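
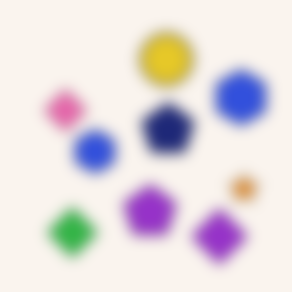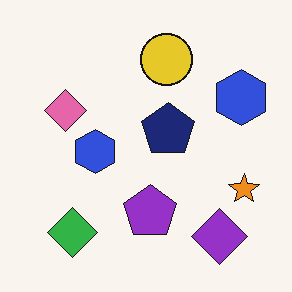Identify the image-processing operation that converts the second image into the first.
The image was heavily blurred.

Shape edges and outlines are uniformly softened across the whole image.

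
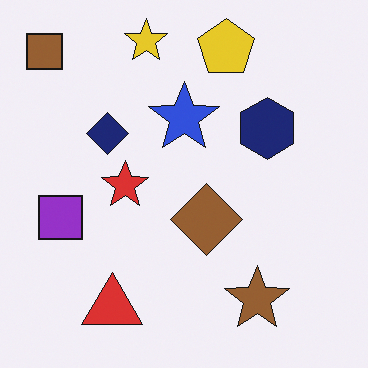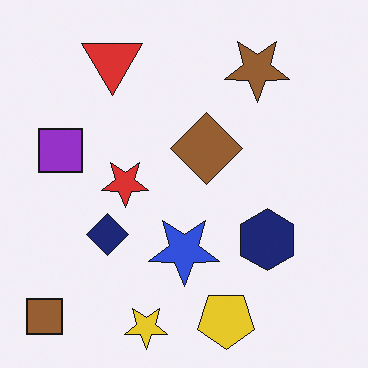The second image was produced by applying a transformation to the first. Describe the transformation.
The image was flipped vertically (top ↔ bottom).

The yellow star is in the top of the first image and the bottom of the second — shapes on opposite sides of the horizontal midline have swapped in a mirror flip.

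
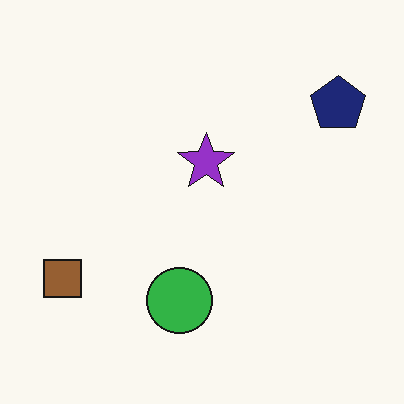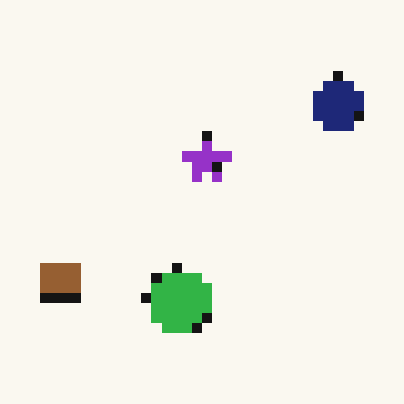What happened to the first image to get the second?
This is the original image heavily pixelated into large blocks.

Shapes are reduced to large square blocks; fine edges and outlines are lost — a downscale-then-upscale (mosaic) effect.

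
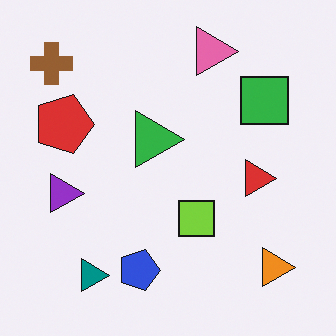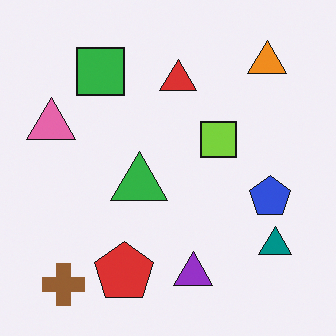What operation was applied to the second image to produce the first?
The transformation is: rotated 90° clockwise.

The brown cross sits in the bottom-left of the second image and the top-left of the first — consistent with a whole-image 90° clockwise rotation.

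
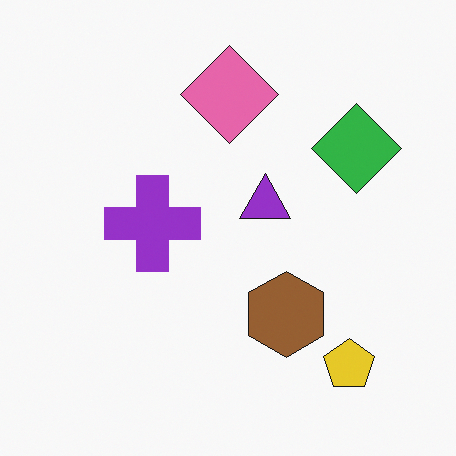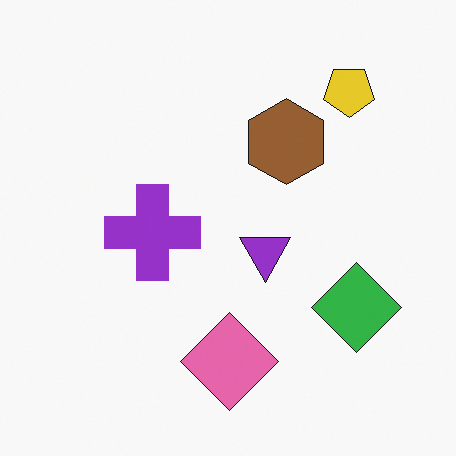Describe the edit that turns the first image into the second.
This is the original image flipped vertically (top ↔ bottom).

The yellow pentagon is in the bottom-right of the first image and the top-right of the second — shapes on opposite sides of the horizontal midline have swapped in a mirror flip.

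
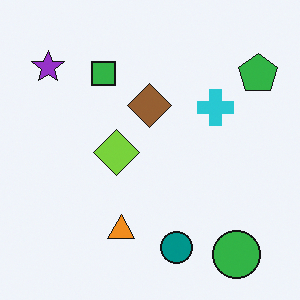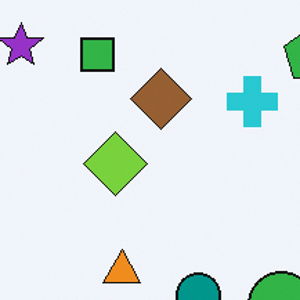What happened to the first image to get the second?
Cropped to a modestly smaller region and rescaled.

The visible shapes are larger and the field of view is narrower; shapes near the original edges may be partly or wholly outside the frame — a crop-and-rescale.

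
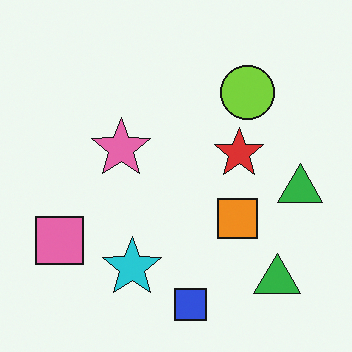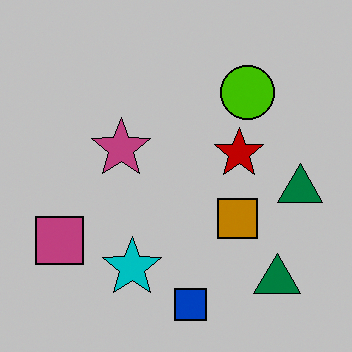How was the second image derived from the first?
Heavily posterized to just a handful of flat colors.

Each flat color has snapped to a coarser quantized level — most visibly, the near-white background has dropped to a flat grey.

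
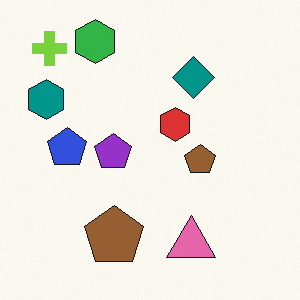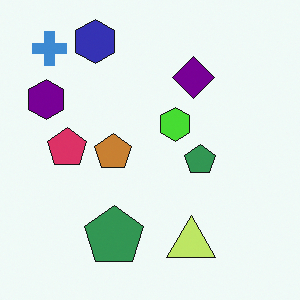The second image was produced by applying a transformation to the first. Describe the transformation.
This is the original image hue-shifted through roughly a third of the color wheel.

Every shape's color has rotated by the same amount around the hue wheel — a uniform hue shift.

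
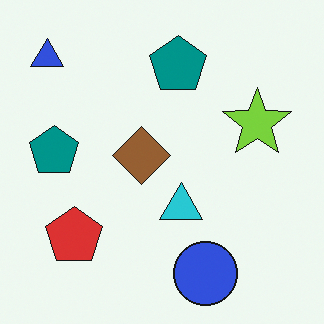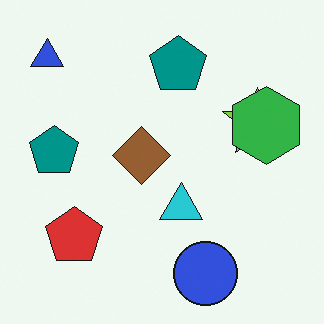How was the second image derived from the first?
It was overlaid with an additional green hexagon.

A green hexagon appears in the second image that is absent from the first.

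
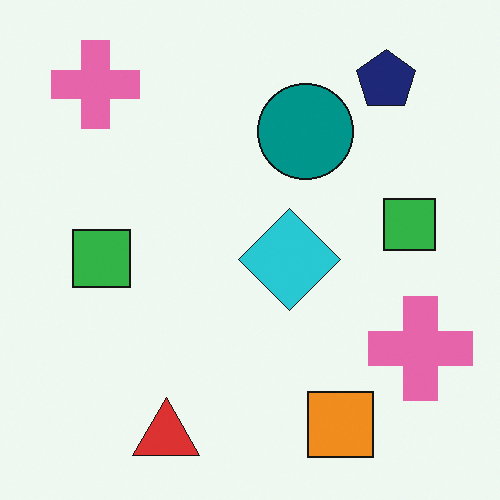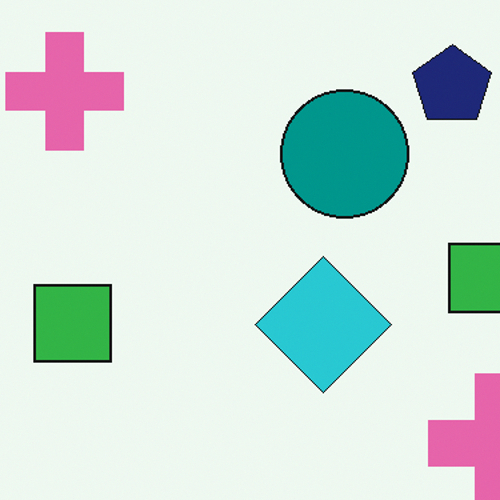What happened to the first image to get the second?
It was cropped to a modestly smaller region and rescaled.

The visible shapes are larger and the field of view is narrower; shapes near the original edges may be partly or wholly outside the frame — a crop-and-rescale.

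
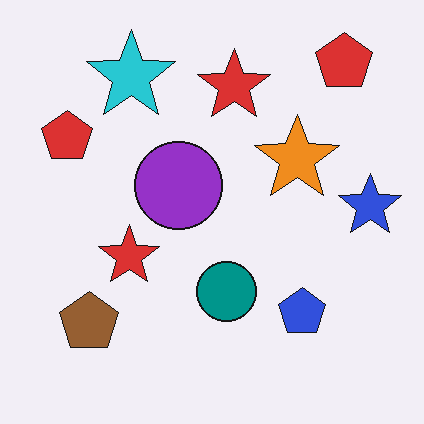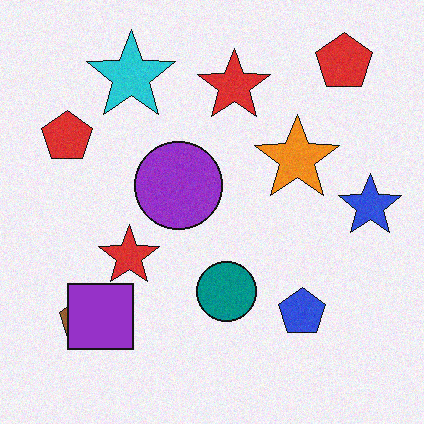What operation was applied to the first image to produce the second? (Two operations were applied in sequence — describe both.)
Degraded with light additive noise, then overlaid with an additional purple square.

Random speckle covers the whole image, including the flat background. A purple square appears in the second image that is absent from the first.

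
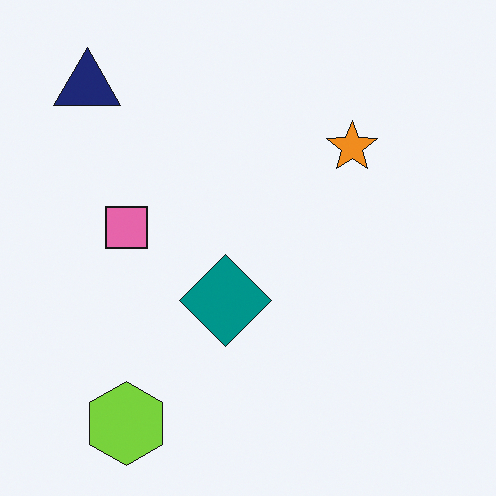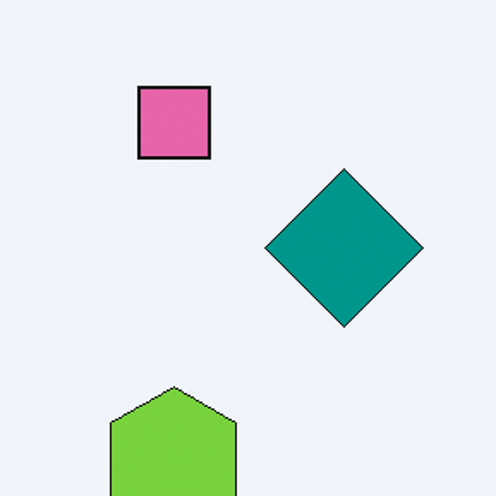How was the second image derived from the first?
Cropped tightly and scaled back up.

The visible shapes are larger and the field of view is narrower; shapes near the original edges may be partly or wholly outside the frame — a crop-and-rescale.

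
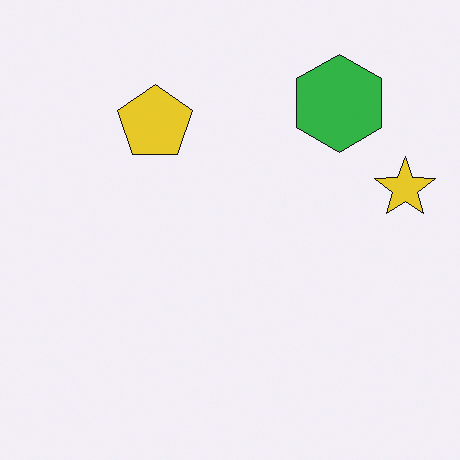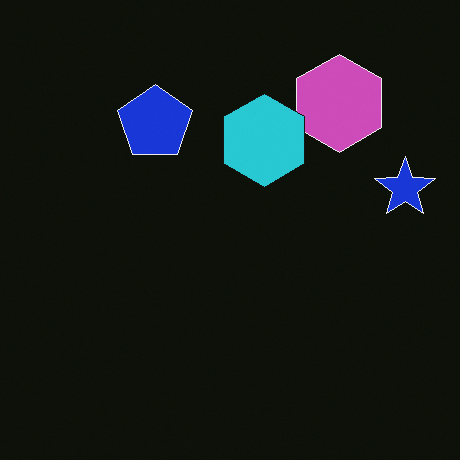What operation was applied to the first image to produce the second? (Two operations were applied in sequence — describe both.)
The image was color-inverted (negative), then overlaid with an additional cyan hexagon.

The light background has become dark and every shape's color is its complement — a photographic negative. A cyan hexagon appears in the second image that is absent from the first.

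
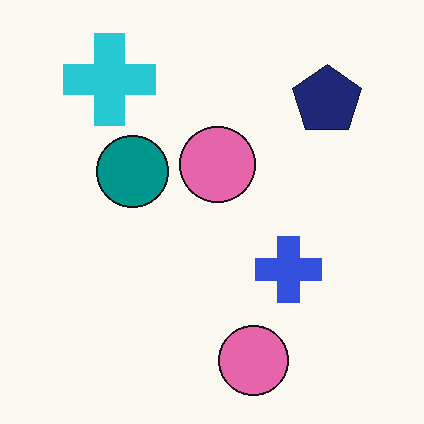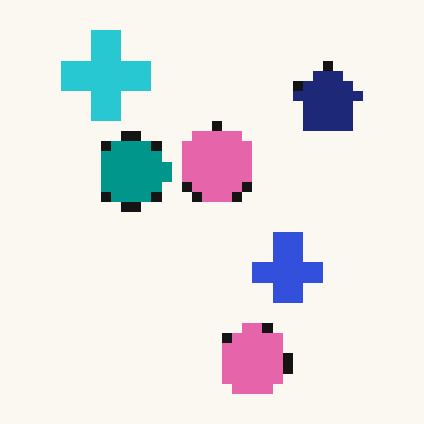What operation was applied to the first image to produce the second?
This is the original image coarsely pixelated.

Shapes are reduced to large square blocks; fine edges and outlines are lost — a downscale-then-upscale (mosaic) effect.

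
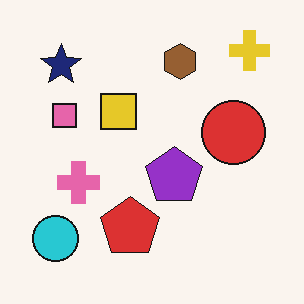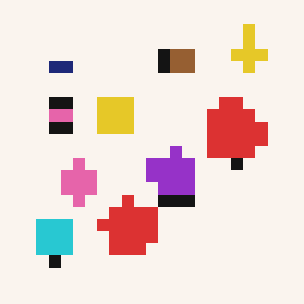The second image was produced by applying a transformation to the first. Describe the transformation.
This is the original image coarsely pixelated.

Shapes are reduced to large square blocks; fine edges and outlines are lost — a downscale-then-upscale (mosaic) effect.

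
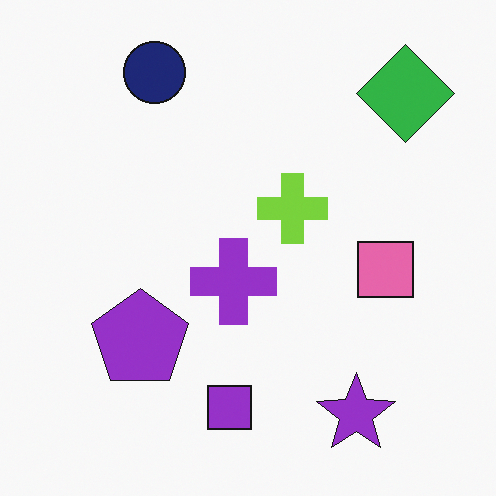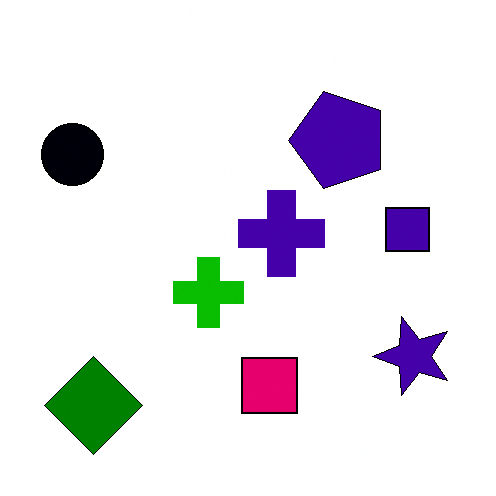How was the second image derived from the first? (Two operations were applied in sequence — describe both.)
It was transposed (reflected across the top-left ↔ bottom-right diagonal), then boosted in contrast.

Shapes have swapped their row and column positions — what was in the top-right is now in the bottom-left — a diagonal reflection. Tones are pushed away from mid-grey across the whole image — a global contrast change.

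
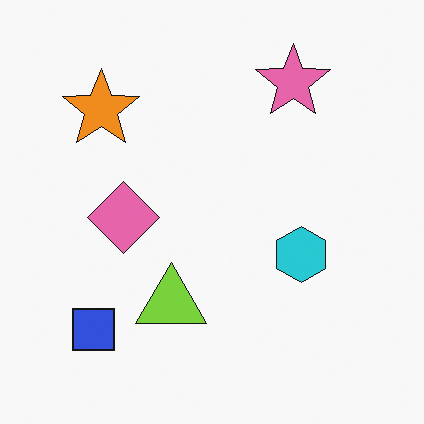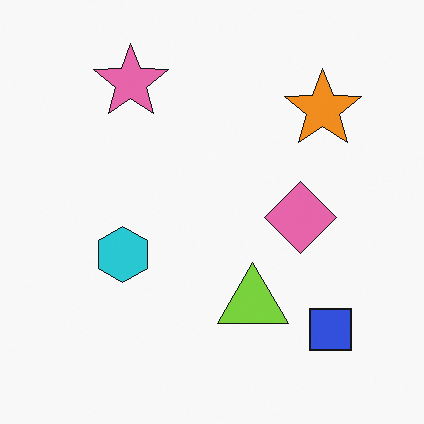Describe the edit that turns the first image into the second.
It was flipped horizontally (left ↔ right).

The blue square is in the bottom-left of the first image and the bottom-right of the second — shapes on opposite sides of the vertical midline have swapped in a mirror flip.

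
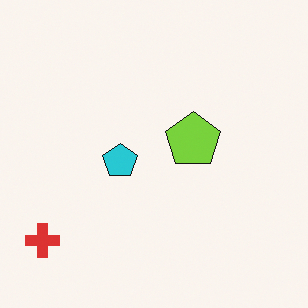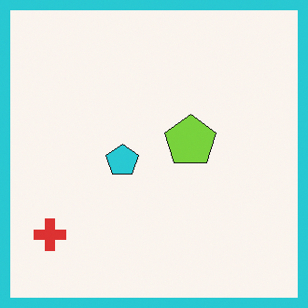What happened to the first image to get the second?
Framed with a cyan border.

A solid cyan frame runs around the edge of the second image, with the content slightly shrunk inside it.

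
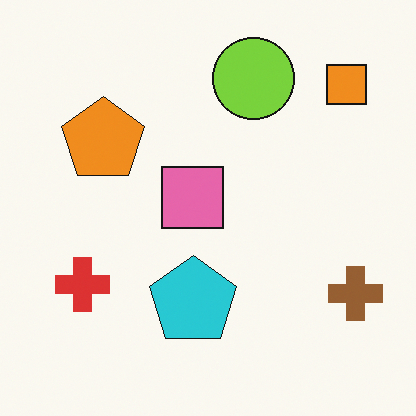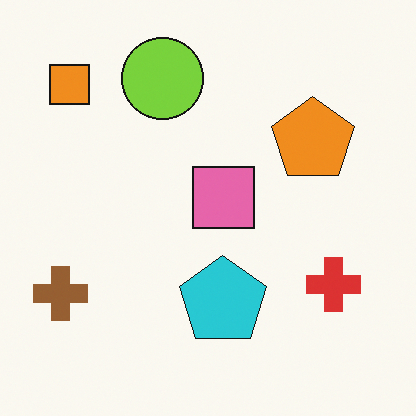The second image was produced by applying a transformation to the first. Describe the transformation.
Flipped horizontally (left ↔ right).

The brown cross is in the bottom-right of the first image and the bottom-left of the second — shapes on opposite sides of the vertical midline have swapped in a mirror flip.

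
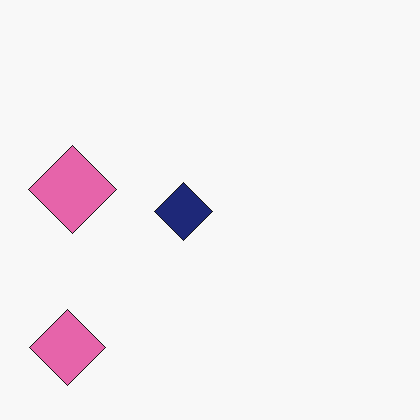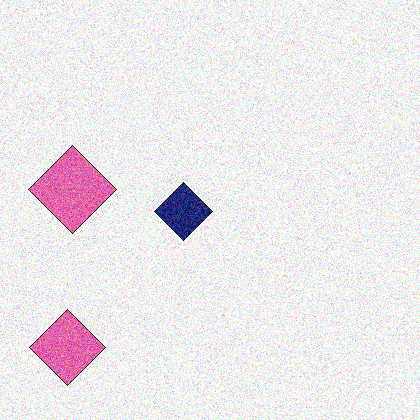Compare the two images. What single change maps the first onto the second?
It was degraded with heavy additive noise.

Random speckle covers the whole image, including the flat background.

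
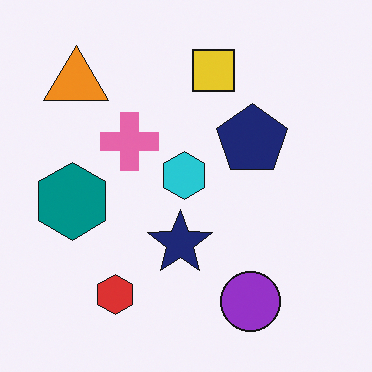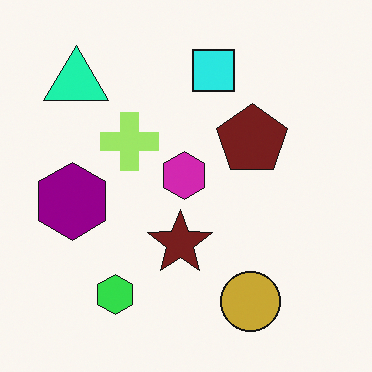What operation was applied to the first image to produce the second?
Hue-shifted through roughly a third of the color wheel.

Every shape's color has rotated by the same amount around the hue wheel — a uniform hue shift.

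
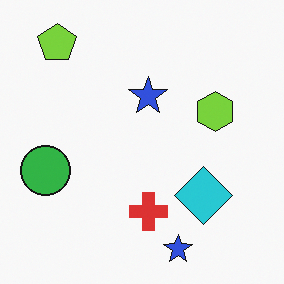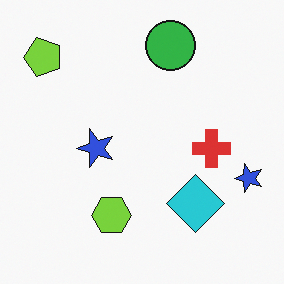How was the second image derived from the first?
It was transposed (reflected across the top-left ↔ bottom-right diagonal).

Shapes have swapped their row and column positions — what was in the top-right is now in the bottom-left — a diagonal reflection.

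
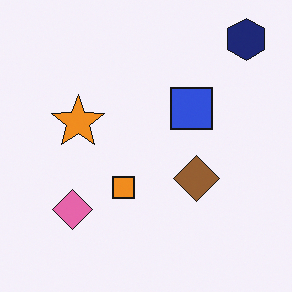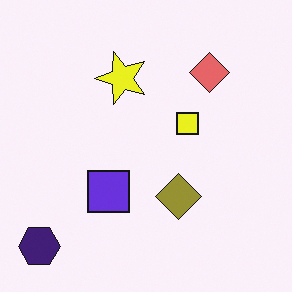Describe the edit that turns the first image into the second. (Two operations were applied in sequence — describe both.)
The image was hue-shifted slightly, then transposed (reflected across the top-left ↔ bottom-right diagonal).

Every shape's color has rotated by the same amount around the hue wheel — a uniform hue shift. Shapes have swapped their row and column positions — what was in the top-right is now in the bottom-left — a diagonal reflection.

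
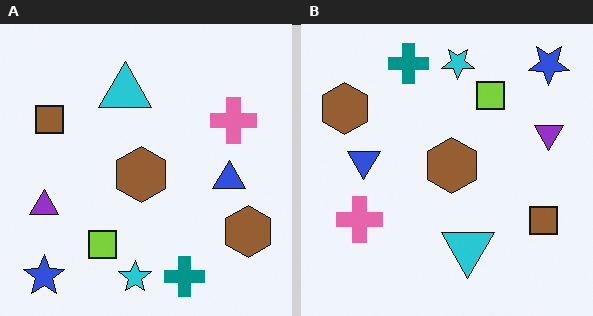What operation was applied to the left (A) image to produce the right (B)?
The transformation is: rotated 180°.

The blue star sits in the bottom-left of the left (A) image and the top-right of the right (B) — consistent with a whole-image 180° rotation.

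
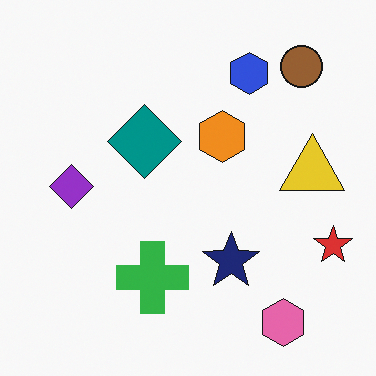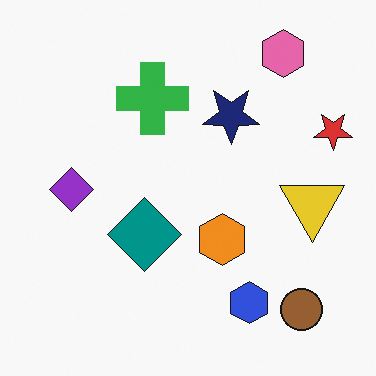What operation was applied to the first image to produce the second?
Flipped vertically (top ↔ bottom).

The pink hexagon is in the bottom-right of the first image and the top-right of the second — shapes on opposite sides of the horizontal midline have swapped in a mirror flip.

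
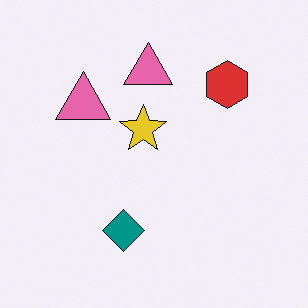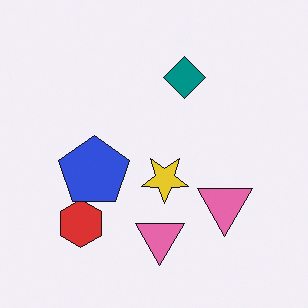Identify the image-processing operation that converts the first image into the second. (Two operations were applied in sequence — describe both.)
The second image is the first rotated 180°, then overlaid with an additional blue pentagon.

The red hexagon sits in the top-right of the first image and the bottom-left of the second — consistent with a whole-image 180° rotation. A blue pentagon appears in the second image that is absent from the first.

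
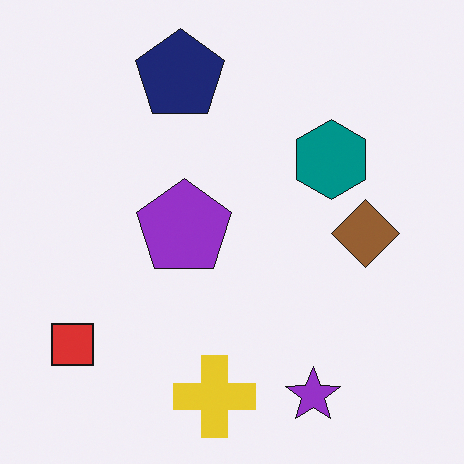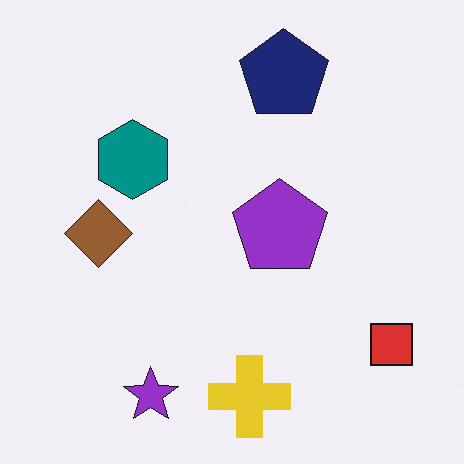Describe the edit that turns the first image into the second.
Flipped horizontally (left ↔ right).

The red square is in the bottom-left of the first image and the bottom-right of the second — shapes on opposite sides of the vertical midline have swapped in a mirror flip.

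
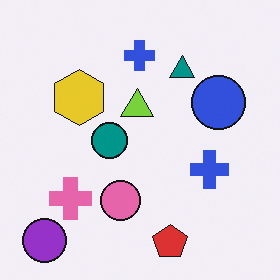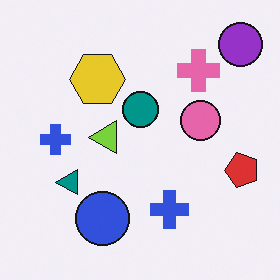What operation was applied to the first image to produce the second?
It was transposed (reflected across the top-left ↔ bottom-right diagonal).

Shapes have swapped their row and column positions — what was in the top-right is now in the bottom-left — a diagonal reflection.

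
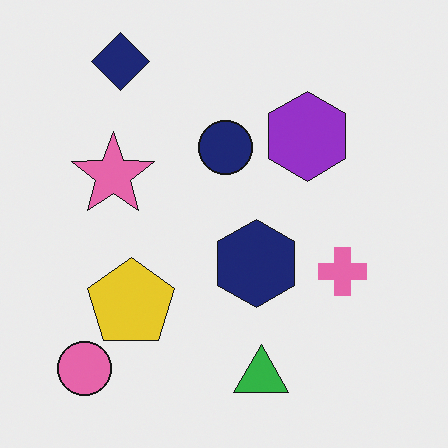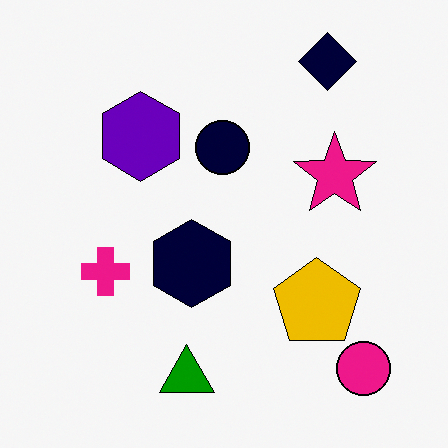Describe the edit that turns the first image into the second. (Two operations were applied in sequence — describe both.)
The second image is the first flipped horizontally (left ↔ right), then given much higher contrast.

The pink circle is in the bottom-left of the first image and the bottom-right of the second — shapes on opposite sides of the vertical midline have swapped in a mirror flip. Tones are pushed away from mid-grey across the whole image — a global contrast change.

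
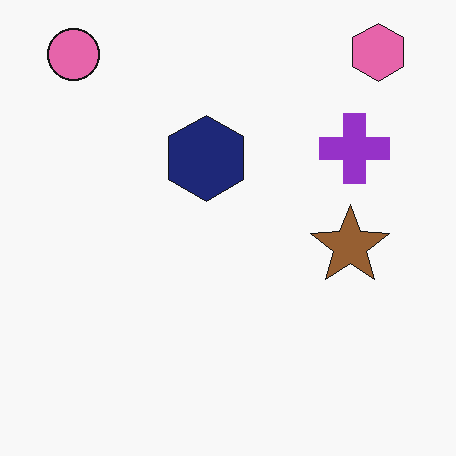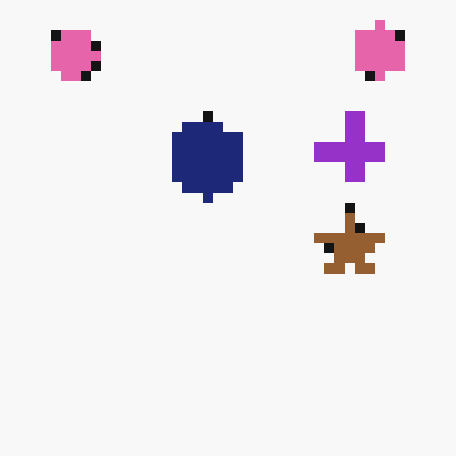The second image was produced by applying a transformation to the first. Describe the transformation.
It was heavily pixelated into large blocks.

Shapes are reduced to large square blocks; fine edges and outlines are lost — a downscale-then-upscale (mosaic) effect.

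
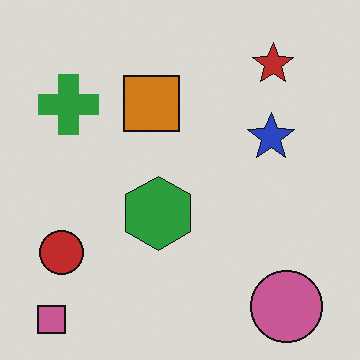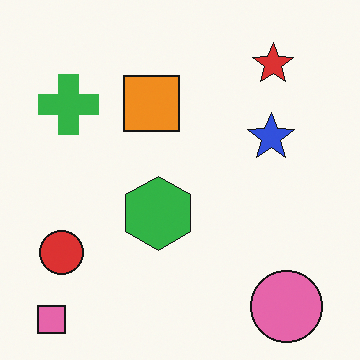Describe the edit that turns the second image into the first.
It was slightly darkened.

Every pixel — background and shapes alike — is uniformly darkened.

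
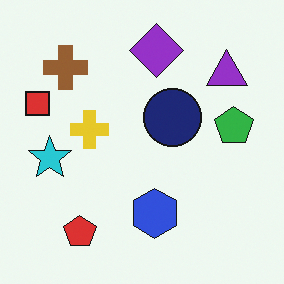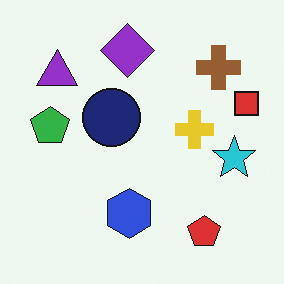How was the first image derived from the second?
Flipped horizontally (left ↔ right).

The red square is in the right of the second image and the left of the first — shapes on opposite sides of the vertical midline have swapped in a mirror flip.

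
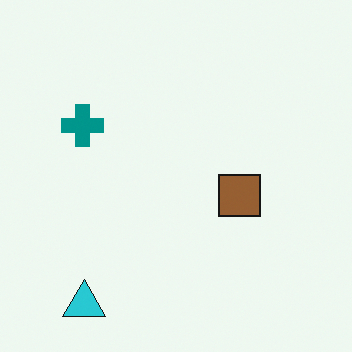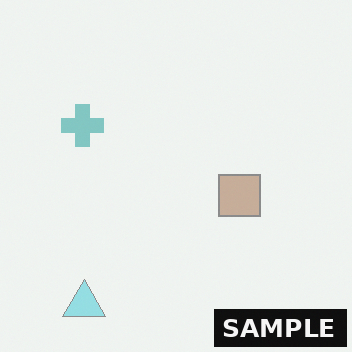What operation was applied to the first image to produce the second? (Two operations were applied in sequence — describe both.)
The transformation is: washed out (contrast reduced), then watermarked with the text "SAMPLE" in the lower-right corner.

Tones are pushed toward mid-grey across the whole image — a global contrast change. A dark label reading "SAMPLE" appears in the lower-right corner.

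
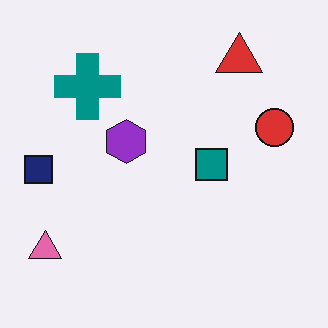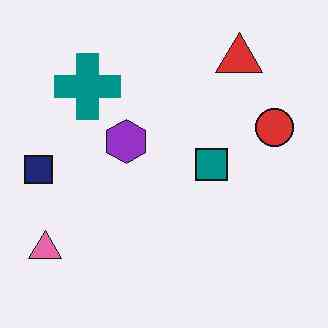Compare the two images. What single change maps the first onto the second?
This is the original image given moderate JPEG compression.

Blocky 8×8 compression artifacts appear around shape edges and the flat background shows ringing — characteristic JPEG degradation.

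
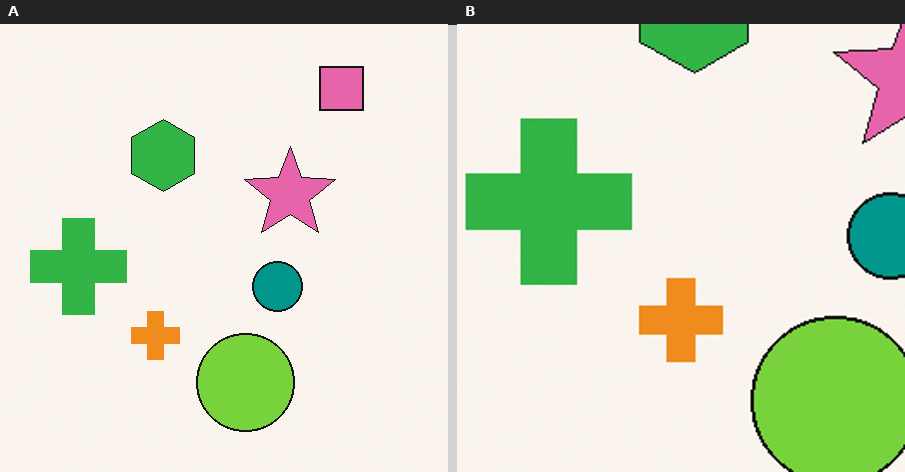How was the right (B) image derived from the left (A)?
It was cropped tightly and scaled back up.

The visible shapes are larger and the field of view is narrower; shapes near the original edges may be partly or wholly outside the frame — a crop-and-rescale.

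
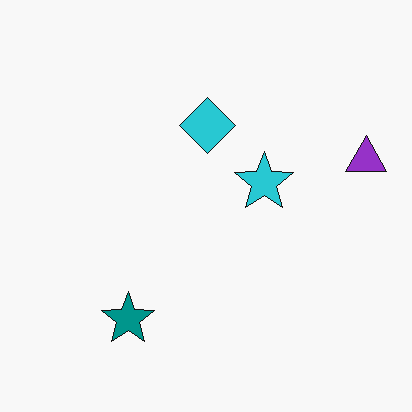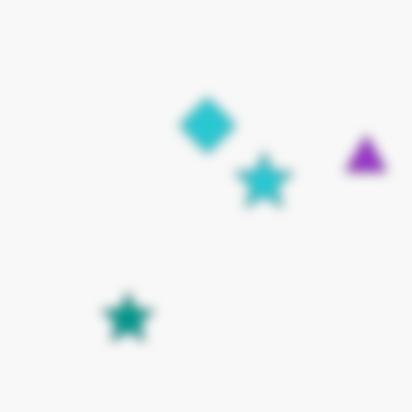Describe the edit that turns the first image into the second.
It was heavily blurred.

Shape edges and outlines are uniformly softened across the whole image.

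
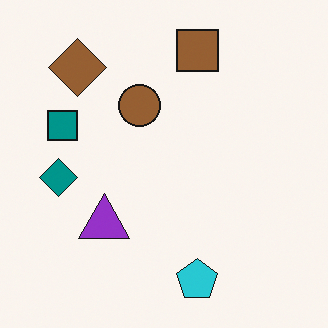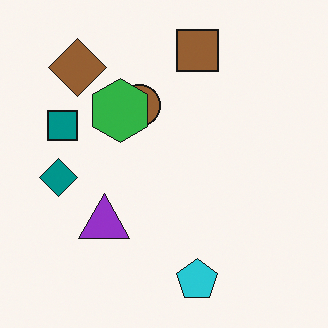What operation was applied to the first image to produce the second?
The image was overlaid with an additional green hexagon.

A green hexagon appears in the second image that is absent from the first.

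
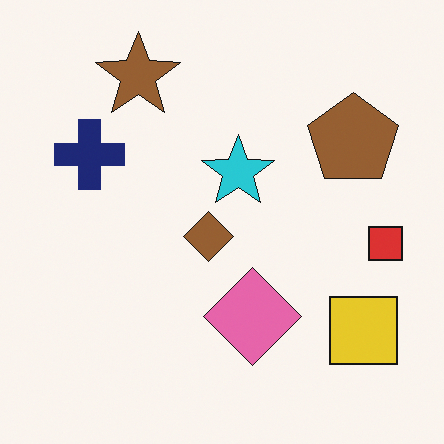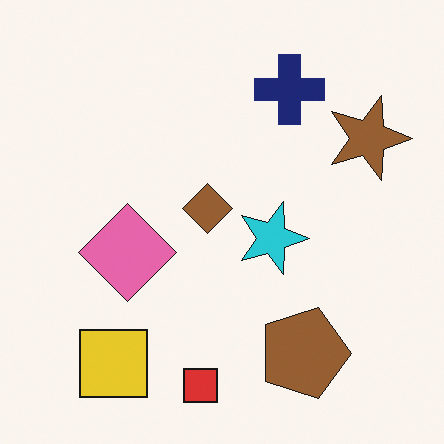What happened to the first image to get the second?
The second image is the first rotated 90° clockwise.

The yellow square sits in the bottom-right of the first image and the bottom-left of the second — consistent with a whole-image 90° clockwise rotation.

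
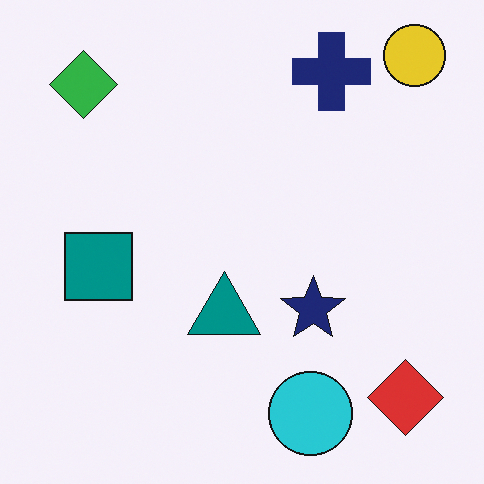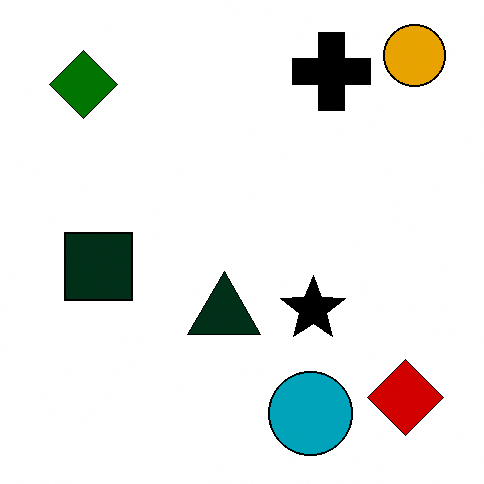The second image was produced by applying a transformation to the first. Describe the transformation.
The transformation is: boosted in contrast.

Tones are pushed away from mid-grey across the whole image — a global contrast change.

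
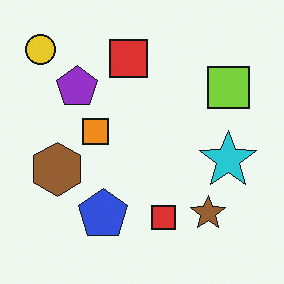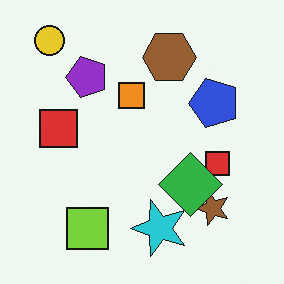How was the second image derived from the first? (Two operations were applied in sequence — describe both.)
This is the original image transposed (reflected across the top-left ↔ bottom-right diagonal), then overlaid with an additional green diamond.

Shapes have swapped their row and column positions — what was in the top-right is now in the bottom-left — a diagonal reflection. A green diamond appears in the second image that is absent from the first.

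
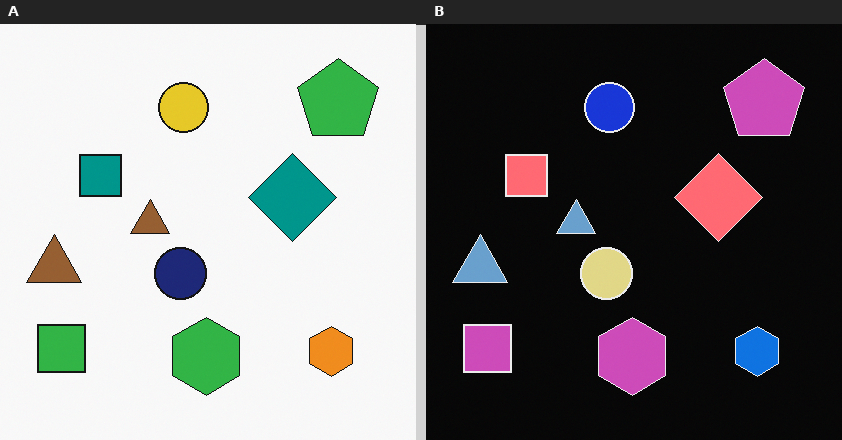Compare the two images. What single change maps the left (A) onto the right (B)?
The image was color-inverted (negative).

The light background has become dark and every shape's color is its complement — a photographic negative.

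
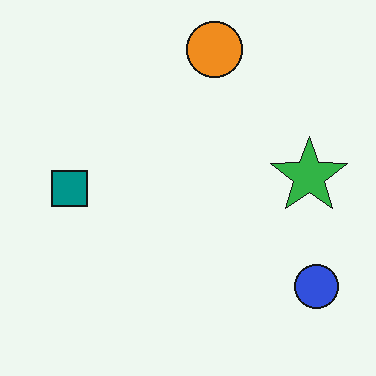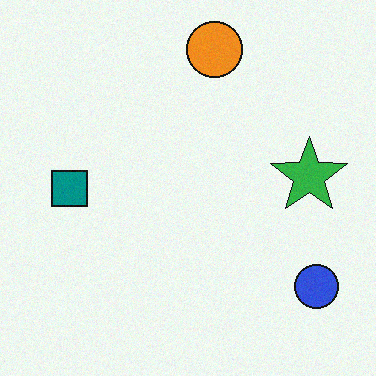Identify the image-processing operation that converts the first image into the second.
The second image is the first degraded with light additive noise.

Random speckle covers the whole image, including the flat background.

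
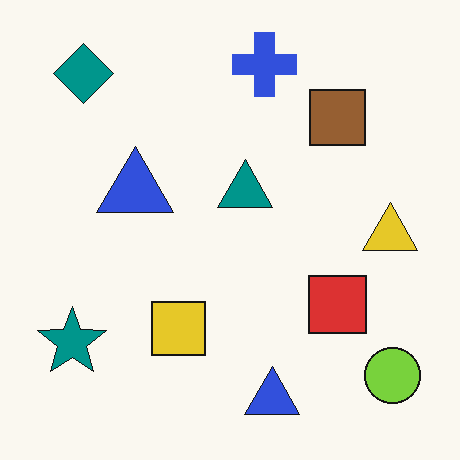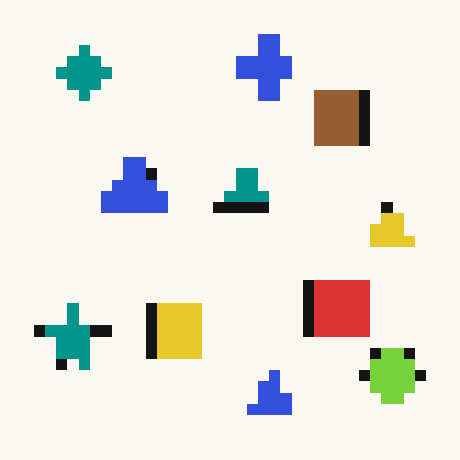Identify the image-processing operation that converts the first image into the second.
The second image is the first heavily pixelated into large blocks.

Shapes are reduced to large square blocks; fine edges and outlines are lost — a downscale-then-upscale (mosaic) effect.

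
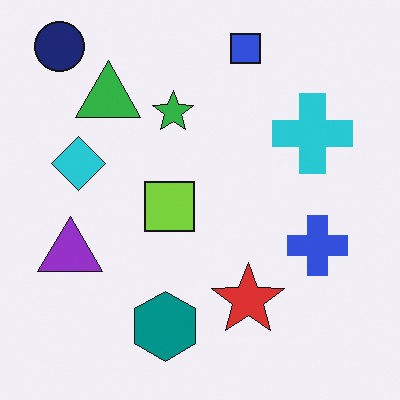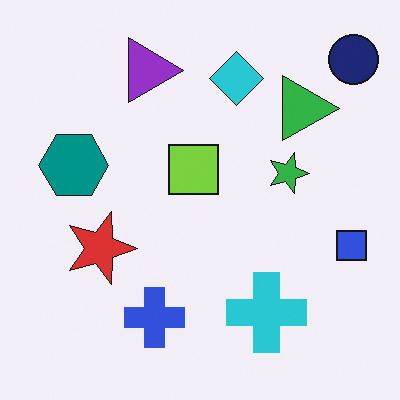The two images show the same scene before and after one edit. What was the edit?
It was rotated 90° clockwise.

The navy circle sits in the top-left of the first image and the top-right of the second — consistent with a whole-image 90° clockwise rotation.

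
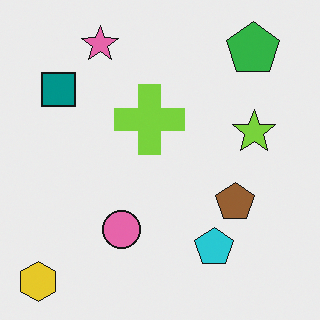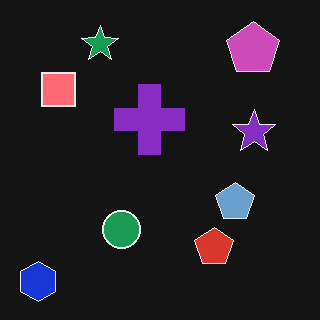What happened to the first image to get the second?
The image was color-inverted (negative).

The light background has become dark and every shape's color is its complement — a photographic negative.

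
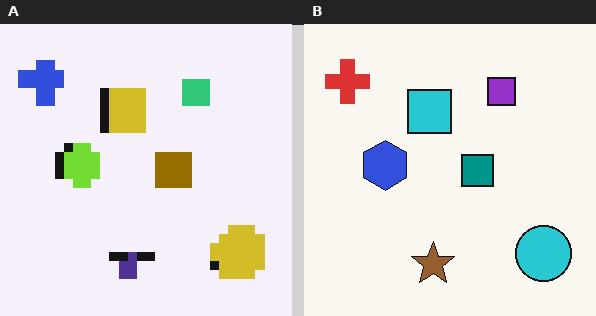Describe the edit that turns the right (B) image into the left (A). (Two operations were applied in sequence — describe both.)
It was hue-shifted by a large amount, then heavily pixelated into large blocks.

Every shape's color has rotated by the same amount around the hue wheel — a uniform hue shift. Shapes are reduced to large square blocks; fine edges and outlines are lost — a downscale-then-upscale (mosaic) effect.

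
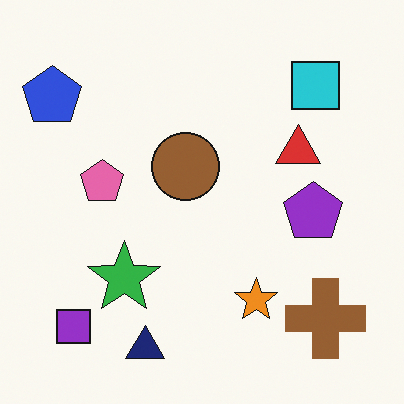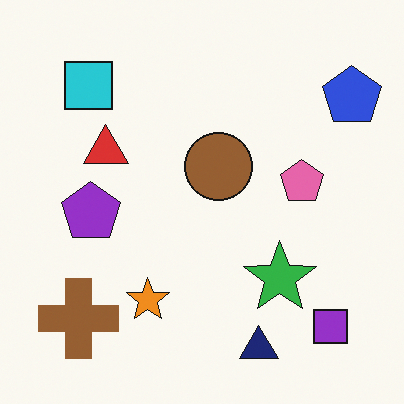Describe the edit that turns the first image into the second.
This is the original image flipped horizontally (left ↔ right).

The blue pentagon is in the top-left of the first image and the top-right of the second — shapes on opposite sides of the vertical midline have swapped in a mirror flip.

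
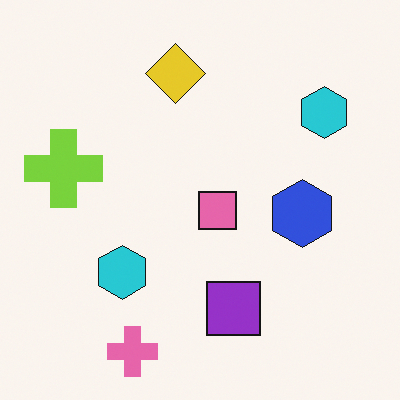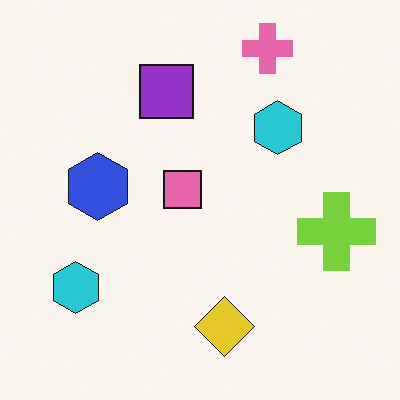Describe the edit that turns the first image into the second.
This is the original image rotated 180°.

The pink cross sits in the bottom-left of the first image and the top-right of the second — consistent with a whole-image 180° rotation.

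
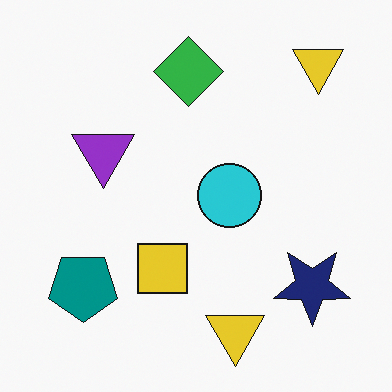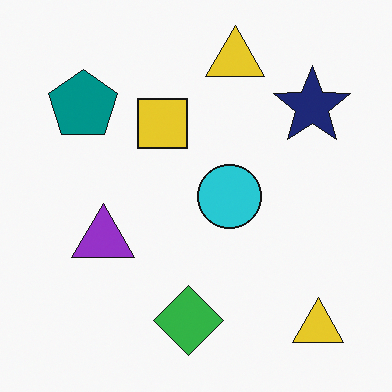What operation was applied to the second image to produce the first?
Flipped vertically (top ↔ bottom).

The green diamond is in the bottom of the second image and the top of the first — shapes on opposite sides of the horizontal midline have swapped in a mirror flip.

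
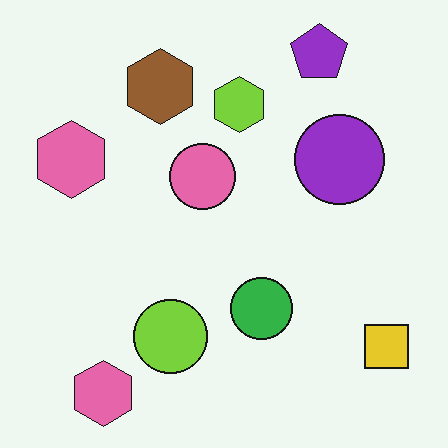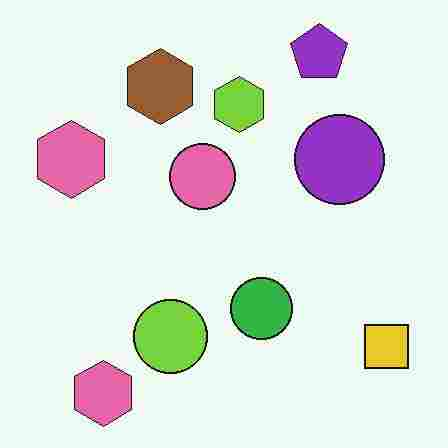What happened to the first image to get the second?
The transformation is: heavily JPEG-compressed with obvious blocking artifacts.

Blocky 8×8 compression artifacts appear around shape edges and the flat background shows ringing — characteristic JPEG degradation.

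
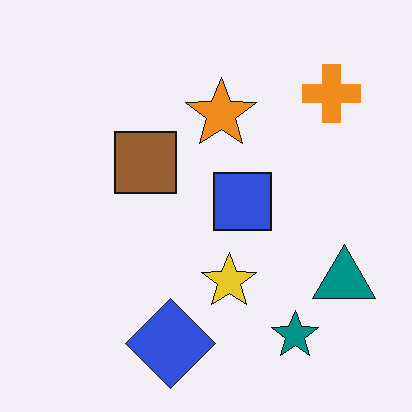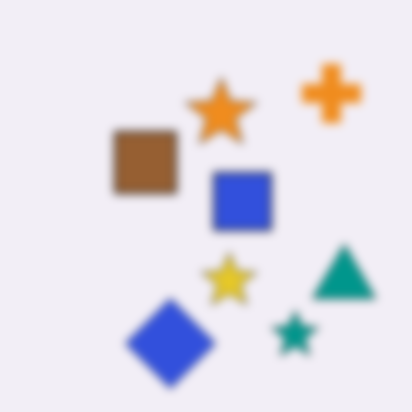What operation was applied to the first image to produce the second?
The image was moderately blurred.

Shape edges and outlines are uniformly softened across the whole image.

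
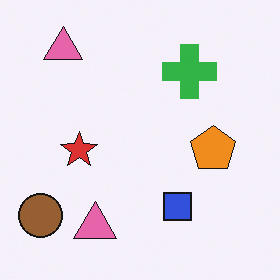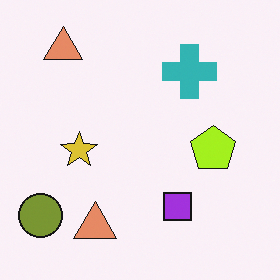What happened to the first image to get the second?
The second image is the first hue-shifted slightly.

Every shape's color has rotated by the same amount around the hue wheel — a uniform hue shift.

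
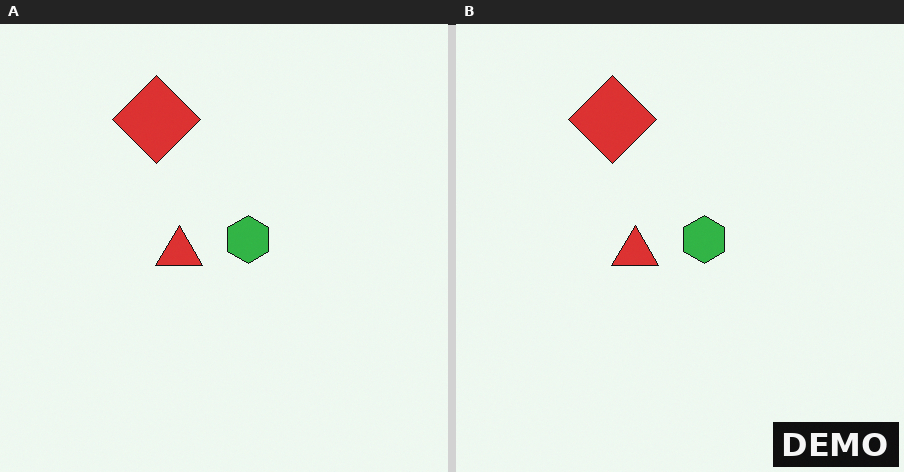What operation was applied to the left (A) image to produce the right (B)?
It was watermarked with the text "DEMO" in the lower-right corner.

A dark label reading "DEMO" appears in the lower-right corner.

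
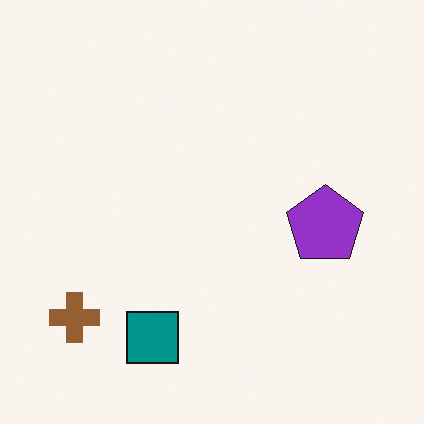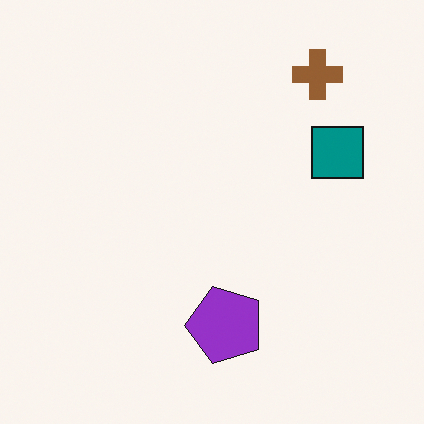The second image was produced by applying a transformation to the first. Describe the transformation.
Transposed (reflected across the top-left ↔ bottom-right diagonal).

Shapes have swapped their row and column positions — what was in the top-right is now in the bottom-left — a diagonal reflection.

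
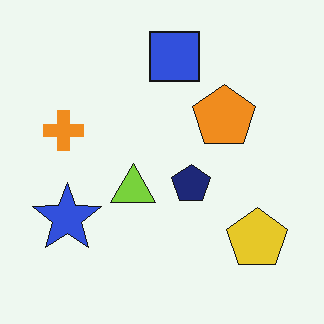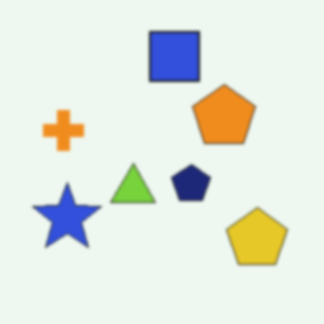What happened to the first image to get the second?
The transformation is: slightly softened.

Shape edges and outlines are uniformly softened across the whole image.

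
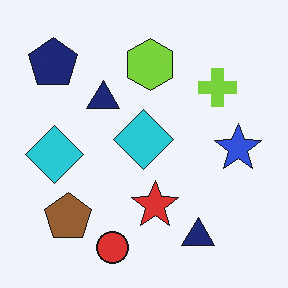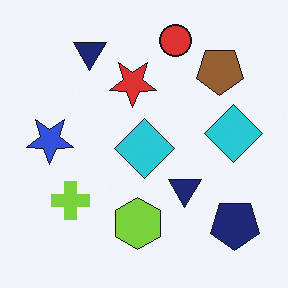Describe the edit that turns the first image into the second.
The image was rotated 180°.

The navy pentagon sits in the top-left of the first image and the bottom-right of the second — consistent with a whole-image 180° rotation.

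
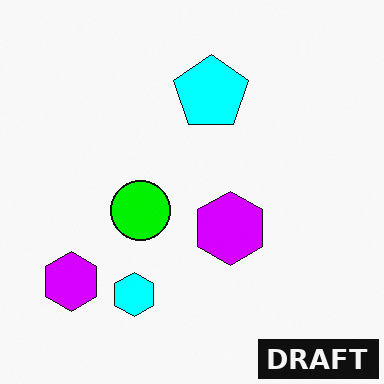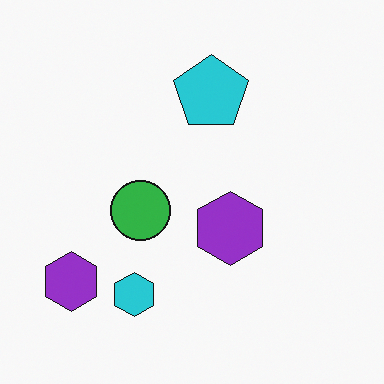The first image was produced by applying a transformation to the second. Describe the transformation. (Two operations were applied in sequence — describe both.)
The first image is the second made much more vivid (saturation change), then watermarked with the text "DRAFT" in the lower-right corner.

All colors are more vivid — a global saturation change. A dark label reading "DRAFT" appears in the lower-right corner.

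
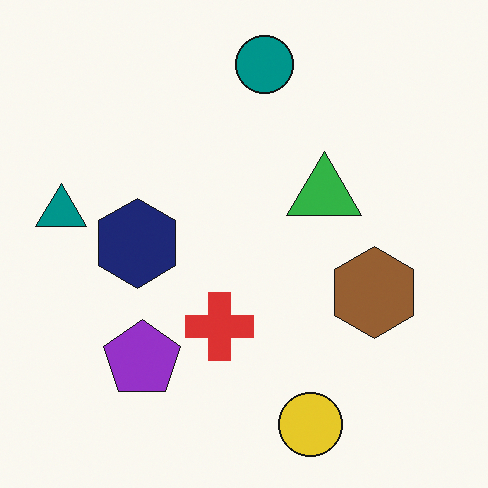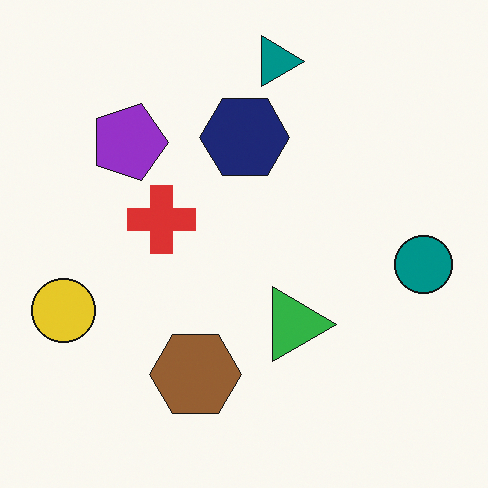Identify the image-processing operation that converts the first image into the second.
The image was rotated 90° clockwise.

The yellow circle sits in the bottom of the first image and the left of the second — consistent with a whole-image 90° clockwise rotation.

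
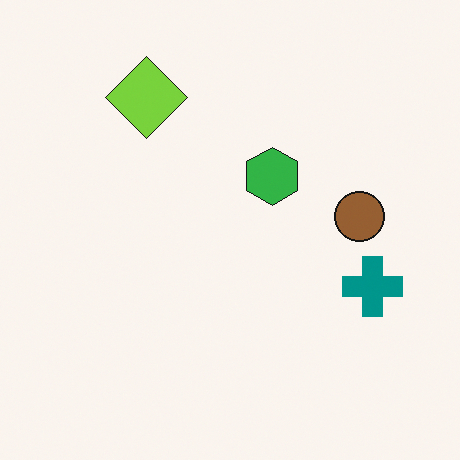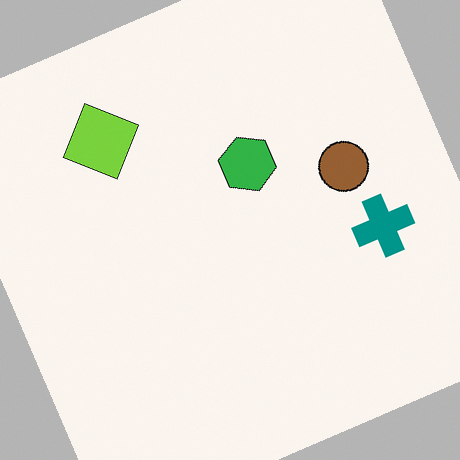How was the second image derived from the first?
It was rotated counter-clockwise by a clearly visible amount.

Every shape is tilted by the same angle and the image corners show triangular fill wedges — a whole-image rotation by a non-right angle.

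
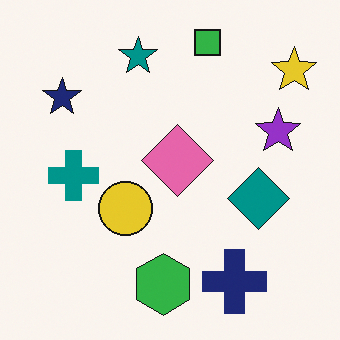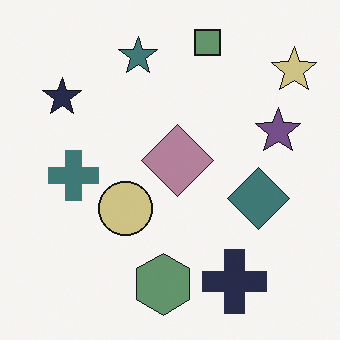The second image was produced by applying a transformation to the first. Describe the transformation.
This is the original image made much more muted (saturation change).

All colors are more muted and greyish — a global saturation change.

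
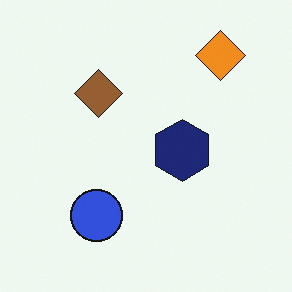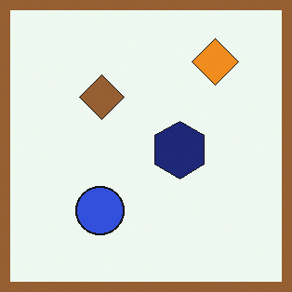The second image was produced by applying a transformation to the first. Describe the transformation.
The transformation is: framed with a brown border.

A solid brown frame runs around the edge of the second image, with the content slightly shrunk inside it.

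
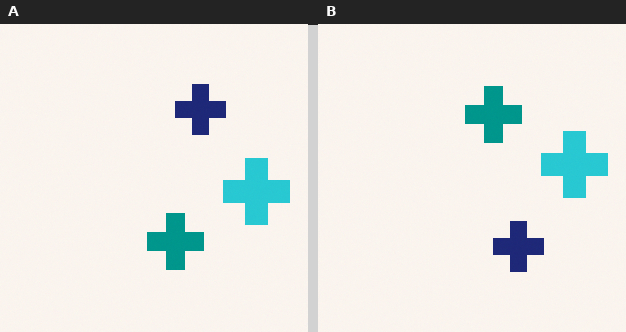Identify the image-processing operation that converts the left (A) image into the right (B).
Flipped vertically (top ↔ bottom).

The navy cross is in the top of the left (A) image and the bottom of the right (B) — shapes on opposite sides of the horizontal midline have swapped in a mirror flip.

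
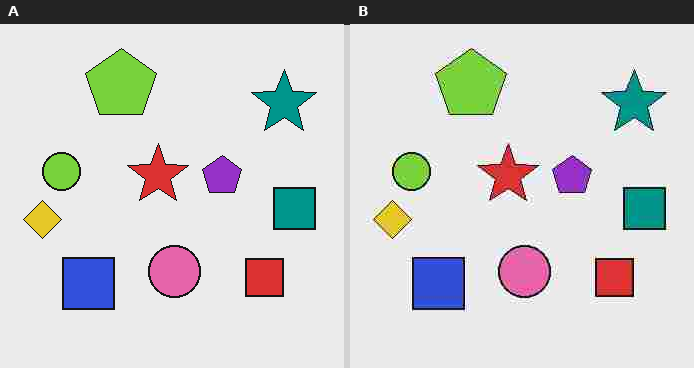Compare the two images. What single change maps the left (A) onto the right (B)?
The transformation is: degraded with heavy JPEG compression.

Blocky 8×8 compression artifacts appear around shape edges and the flat background shows ringing — characteristic JPEG degradation.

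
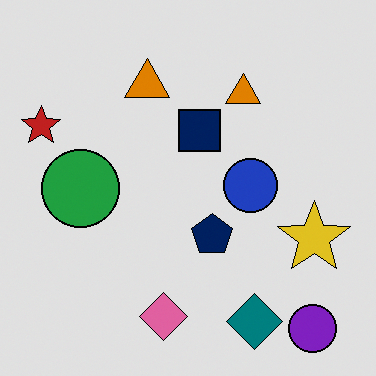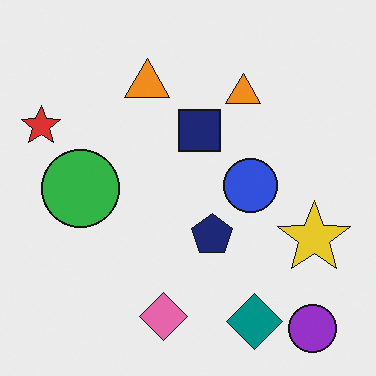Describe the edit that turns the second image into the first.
The first image is the second moderately posterized.

Each flat color has snapped to a coarser quantized level — most visibly, the near-white background has dropped to a flat grey.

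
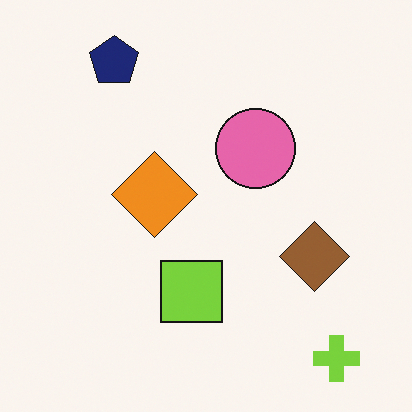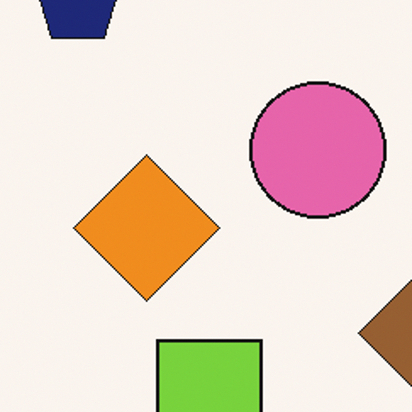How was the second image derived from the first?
The second image is the first cropped to a noticeably smaller region and rescaled.

The visible shapes are larger and the field of view is narrower; shapes near the original edges may be partly or wholly outside the frame — a crop-and-rescale.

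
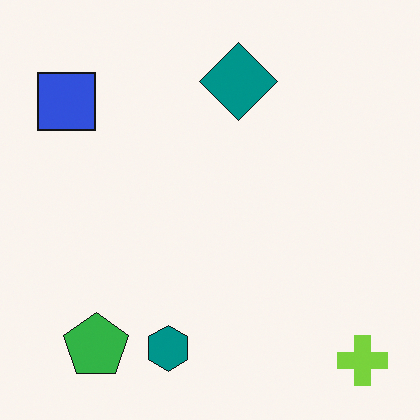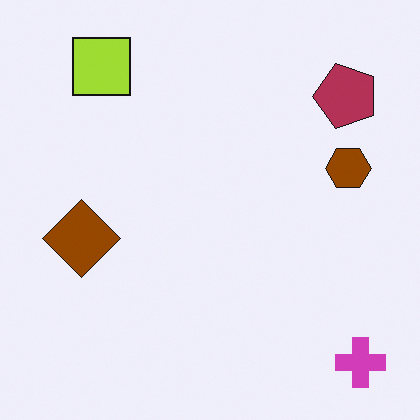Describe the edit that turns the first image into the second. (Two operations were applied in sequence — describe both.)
This is the original image hue-shifted through roughly half the color wheel, then transposed (reflected across the top-left ↔ bottom-right diagonal).

Every shape's color has rotated by the same amount around the hue wheel — a uniform hue shift. Shapes have swapped their row and column positions — what was in the top-right is now in the bottom-left — a diagonal reflection.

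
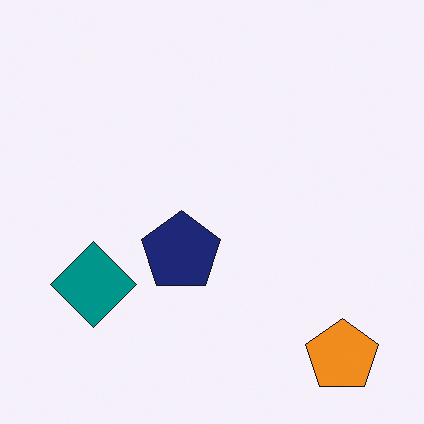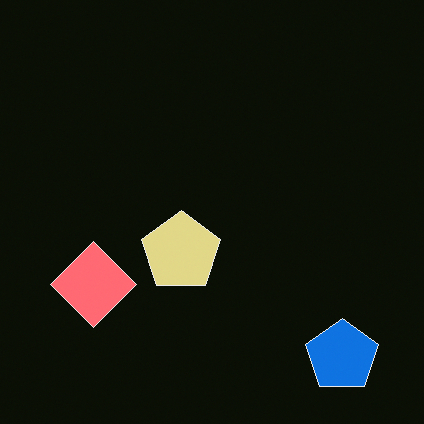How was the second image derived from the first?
The transformation is: color-inverted (negative).

The light background has become dark and every shape's color is its complement — a photographic negative.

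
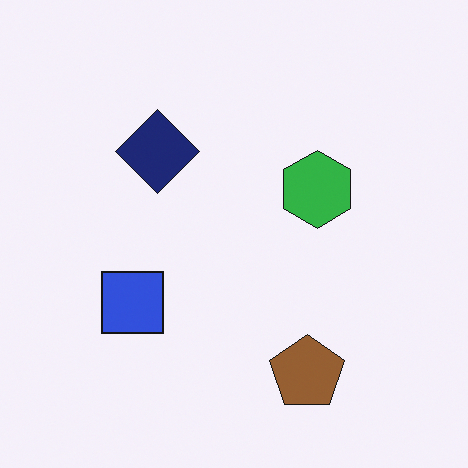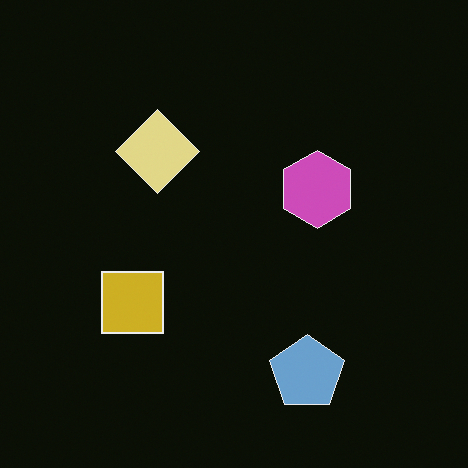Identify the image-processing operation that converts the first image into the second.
The image was color-inverted (negative).

The light background has become dark and every shape's color is its complement — a photographic negative.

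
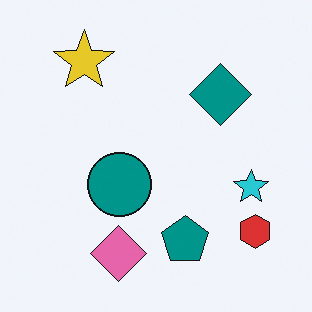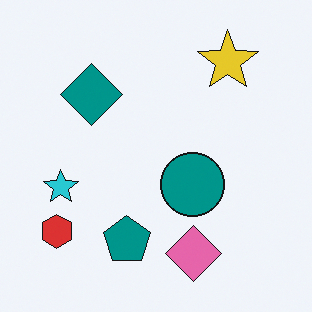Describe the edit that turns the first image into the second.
Flipped horizontally (left ↔ right).

The red hexagon is in the bottom-right of the first image and the bottom-left of the second — shapes on opposite sides of the vertical midline have swapped in a mirror flip.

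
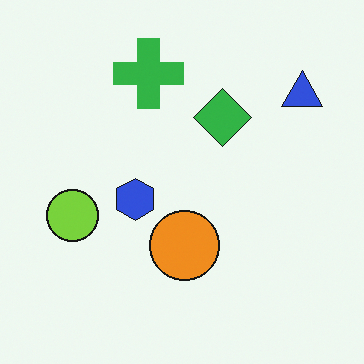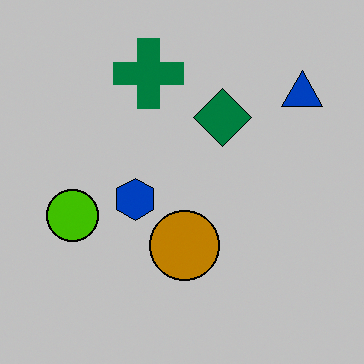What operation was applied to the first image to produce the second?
The second image is the first heavily posterized to just a handful of flat colors.

Each flat color has snapped to a coarser quantized level — most visibly, the near-white background has dropped to a flat grey.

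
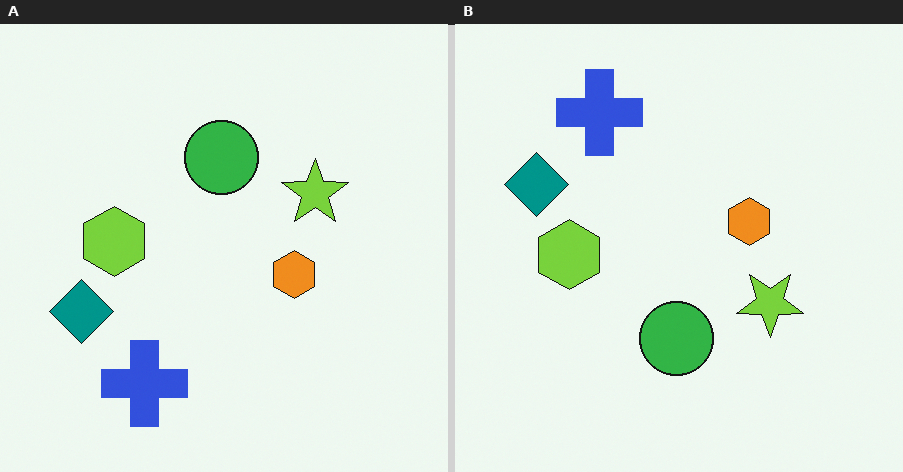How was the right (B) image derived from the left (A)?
The right (B) image is the left (A) flipped vertically (top ↔ bottom).

The blue cross is in the bottom-left of the left (A) image and the top-left of the right (B) — shapes on opposite sides of the horizontal midline have swapped in a mirror flip.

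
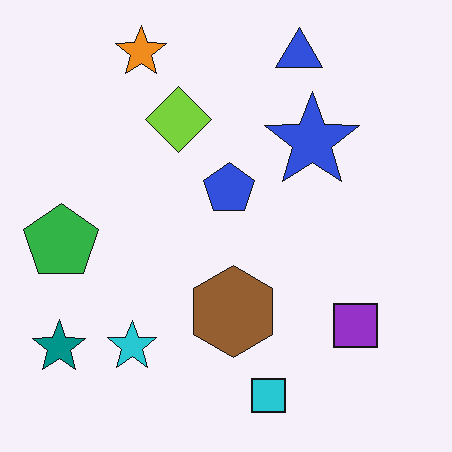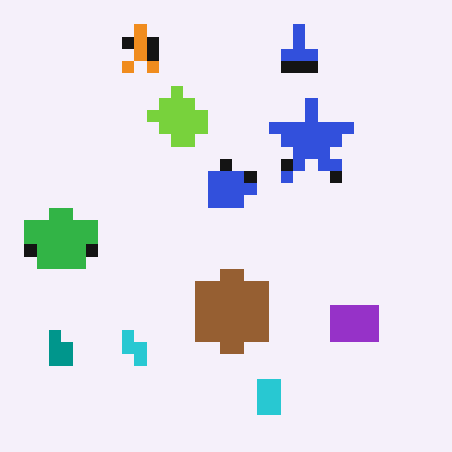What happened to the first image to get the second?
The second image is the first coarsely pixelated.

Shapes are reduced to large square blocks; fine edges and outlines are lost — a downscale-then-upscale (mosaic) effect.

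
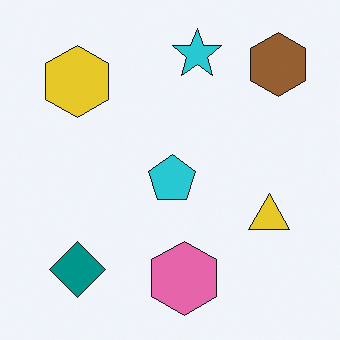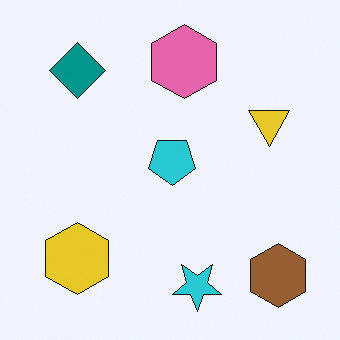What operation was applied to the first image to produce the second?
The second image is the first flipped vertically (top ↔ bottom).

The cyan star is in the top of the first image and the bottom of the second — shapes on opposite sides of the horizontal midline have swapped in a mirror flip.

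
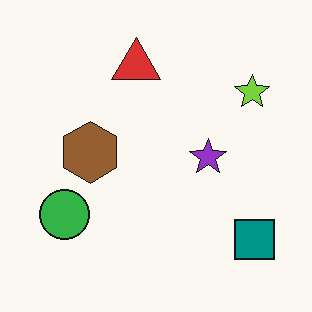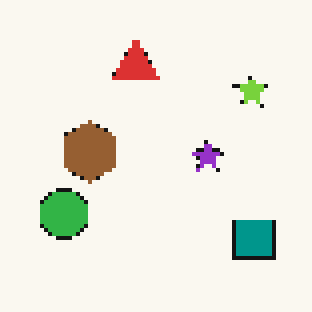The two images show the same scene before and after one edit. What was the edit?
The image was lightly pixelated (a mild mosaic effect).

Shapes are reduced to large square blocks; fine edges and outlines are lost — a downscale-then-upscale (mosaic) effect.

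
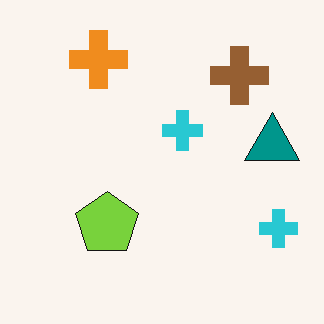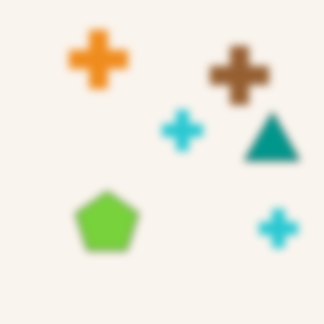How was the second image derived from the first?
It was moderately blurred.

Shape edges and outlines are uniformly softened across the whole image.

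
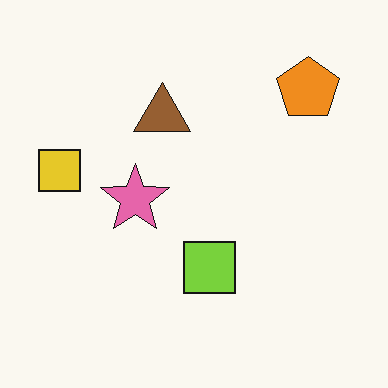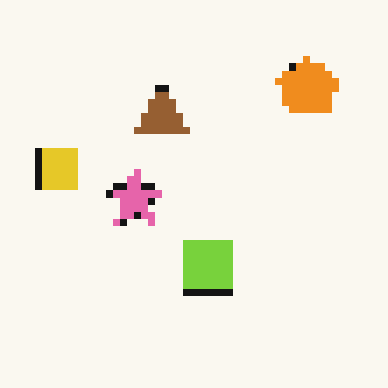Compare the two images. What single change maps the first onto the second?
The transformation is: moderately pixelated.

Shapes are reduced to large square blocks; fine edges and outlines are lost — a downscale-then-upscale (mosaic) effect.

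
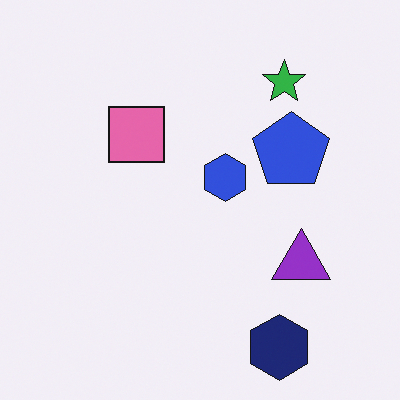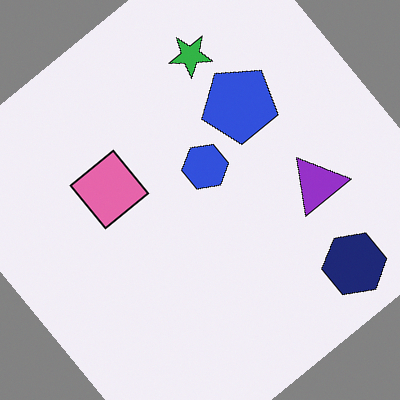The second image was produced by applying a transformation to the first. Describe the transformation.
This is the original image rotated counter-clockwise by a large amount — several tens of degrees.

Every shape is tilted by the same angle and the image corners show triangular fill wedges — a whole-image rotation by a non-right angle.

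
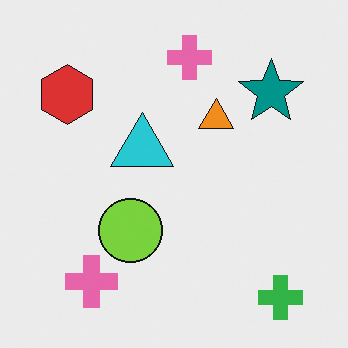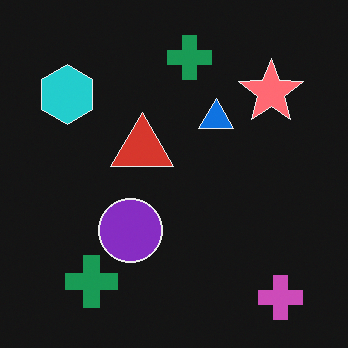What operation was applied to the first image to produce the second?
The transformation is: color-inverted (negative).

The light background has become dark and every shape's color is its complement — a photographic negative.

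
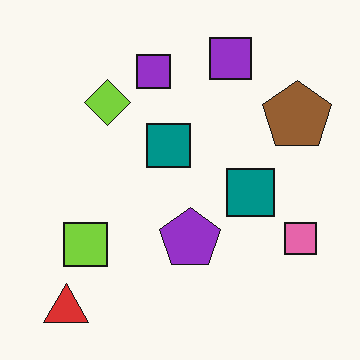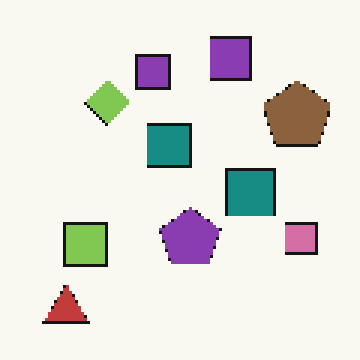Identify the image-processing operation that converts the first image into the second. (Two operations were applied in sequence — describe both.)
This is the original image slightly desaturated, then lightly pixelated (a mild mosaic effect).

All colors are more muted and greyish — a global saturation change. Shapes are reduced to large square blocks; fine edges and outlines are lost — a downscale-then-upscale (mosaic) effect.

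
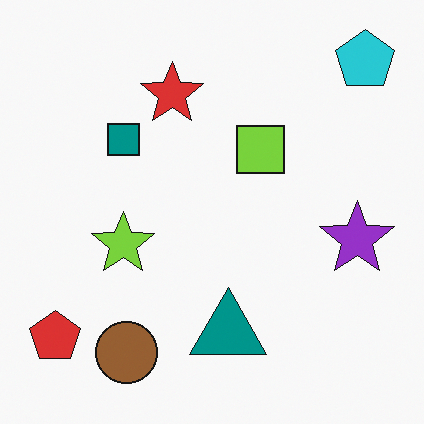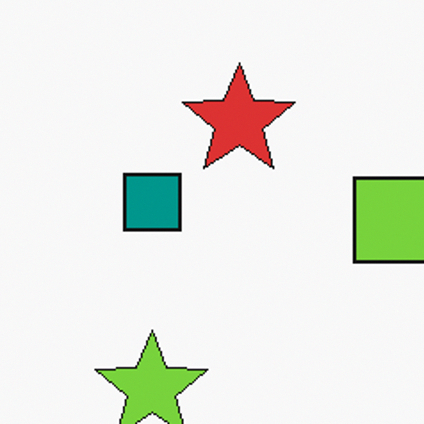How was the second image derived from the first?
This is the original image cropped to a noticeably smaller region and rescaled.

The visible shapes are larger and the field of view is narrower; shapes near the original edges may be partly or wholly outside the frame — a crop-and-rescale.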